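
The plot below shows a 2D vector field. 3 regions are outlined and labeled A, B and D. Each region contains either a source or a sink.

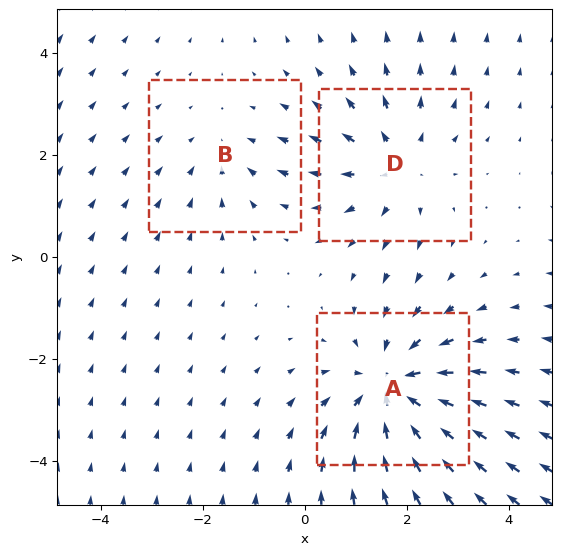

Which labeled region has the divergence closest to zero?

B

Divergence at each region's feature centre — A: about -4, B: about -2, D: about +3. Region B is closest to zero.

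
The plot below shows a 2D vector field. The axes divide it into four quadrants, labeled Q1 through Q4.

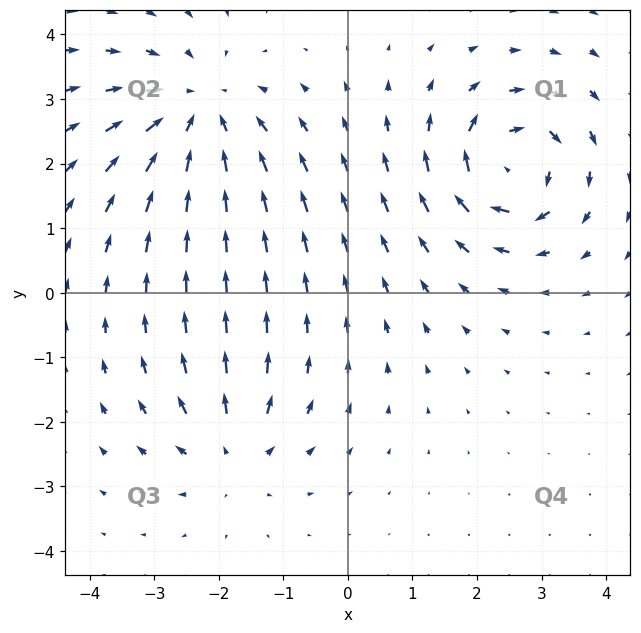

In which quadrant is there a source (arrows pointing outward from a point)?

The source sits at approximately (-1.8, -2.5), which lies in quadrant Q3. The divergence there is about +3, positive as expected for a source.

Q3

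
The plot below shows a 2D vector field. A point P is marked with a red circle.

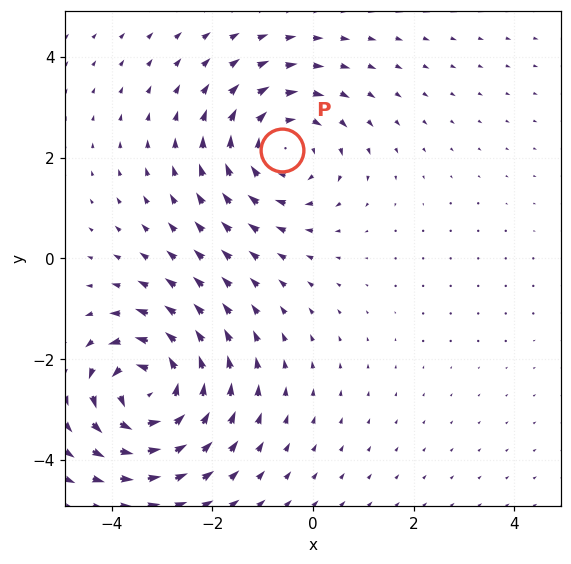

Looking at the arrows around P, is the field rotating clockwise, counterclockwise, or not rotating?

clockwise

Near P at (-0.6, 2.2) the arrows circulate clockwise. The curl (z-component) there is about -2; negative curl means clockwise rotation.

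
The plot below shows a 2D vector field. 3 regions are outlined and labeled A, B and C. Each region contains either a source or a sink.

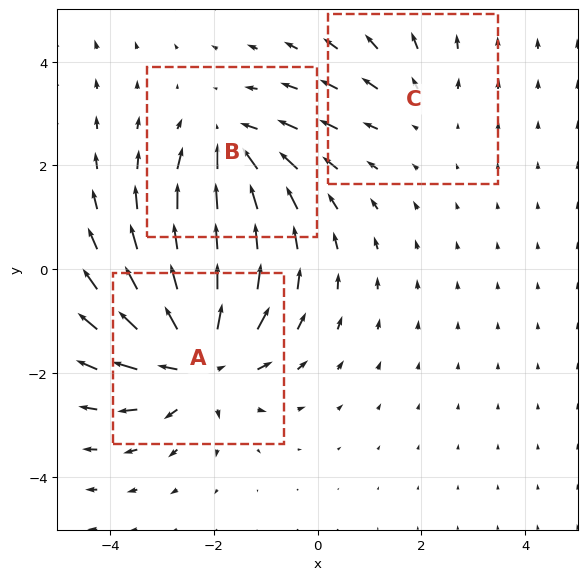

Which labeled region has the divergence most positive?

A

Divergence at each region's feature centre — A: about +5, B: about -3, C: about +2. Region A is most positive.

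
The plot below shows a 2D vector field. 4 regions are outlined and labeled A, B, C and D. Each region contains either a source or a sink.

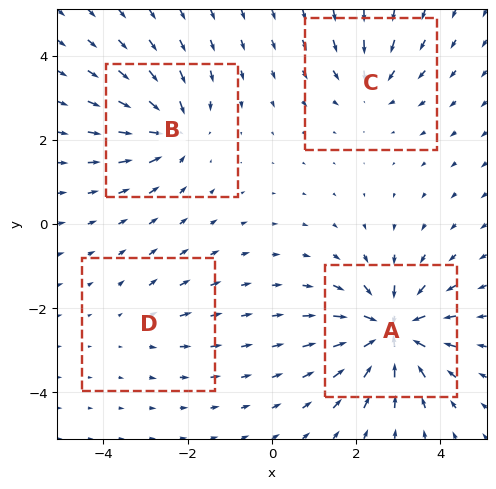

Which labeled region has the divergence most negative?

A

Divergence at each region's feature centre — A: about -8, B: about -5, C: about -4, D: about +2. Region A is most negative.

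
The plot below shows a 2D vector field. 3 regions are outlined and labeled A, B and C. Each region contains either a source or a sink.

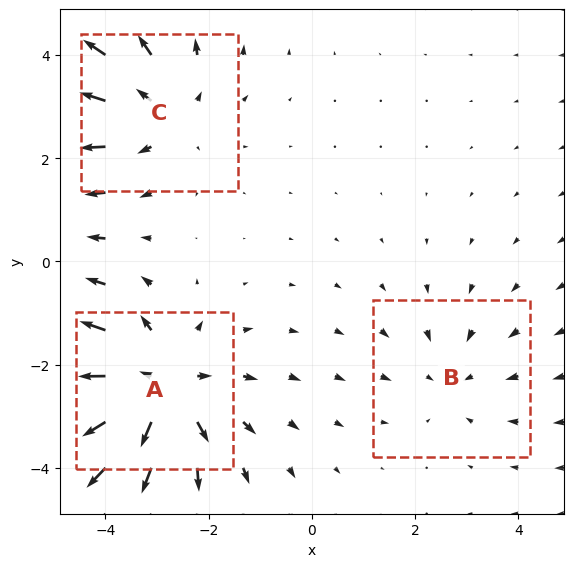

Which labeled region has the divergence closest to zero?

Divergence at each region's feature centre — A: about +4, B: about -2, C: about +3. Region B is closest to zero.

B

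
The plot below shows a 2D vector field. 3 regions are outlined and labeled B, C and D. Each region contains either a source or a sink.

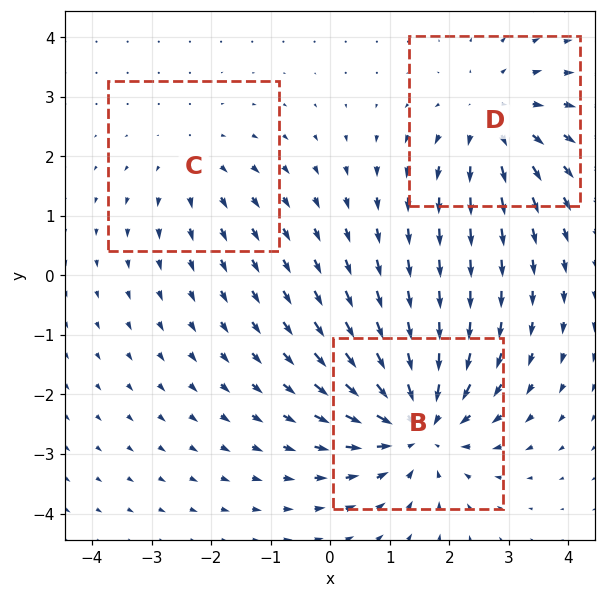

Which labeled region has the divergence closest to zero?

C

Divergence at each region's feature centre — B: about -4, C: about +2, D: about +3. Region C is closest to zero.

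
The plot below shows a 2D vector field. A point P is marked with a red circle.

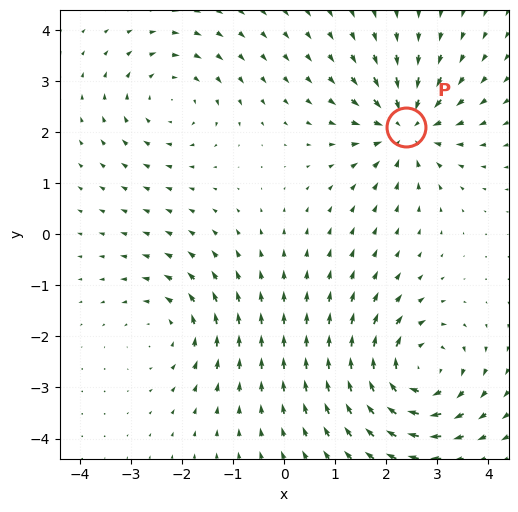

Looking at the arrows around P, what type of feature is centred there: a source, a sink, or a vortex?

sink

At P (2.4, 2.1) the arrows converge inward. Divergence about -5, curl ≈0 — negative divergence with near-zero curl is a sink.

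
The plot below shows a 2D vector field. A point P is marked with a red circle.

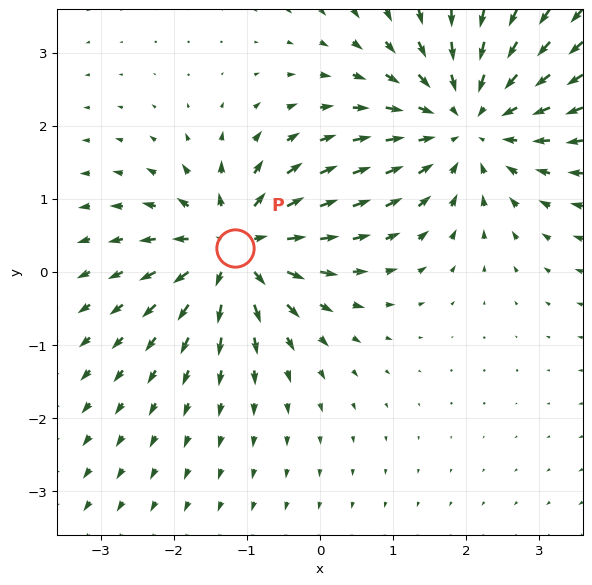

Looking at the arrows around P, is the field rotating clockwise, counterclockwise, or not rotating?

not rotating

Near P at (-1.2, 0.3) the arrows show no circulation. The curl there is ≈0.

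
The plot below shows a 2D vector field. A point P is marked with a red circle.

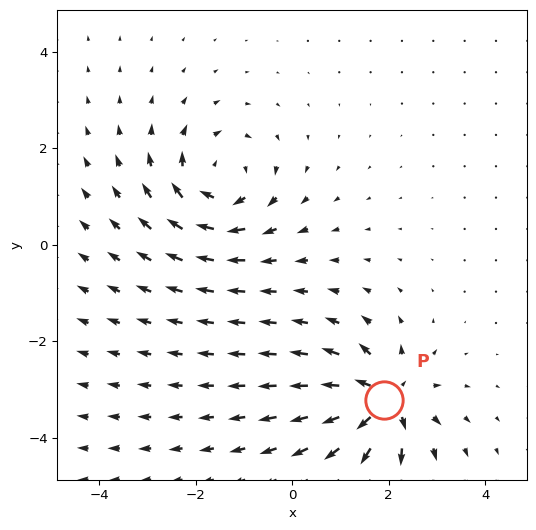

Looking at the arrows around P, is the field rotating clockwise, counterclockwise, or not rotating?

not rotating

Near P at (1.9, -3.2) the arrows show no circulation. The curl there is ≈0.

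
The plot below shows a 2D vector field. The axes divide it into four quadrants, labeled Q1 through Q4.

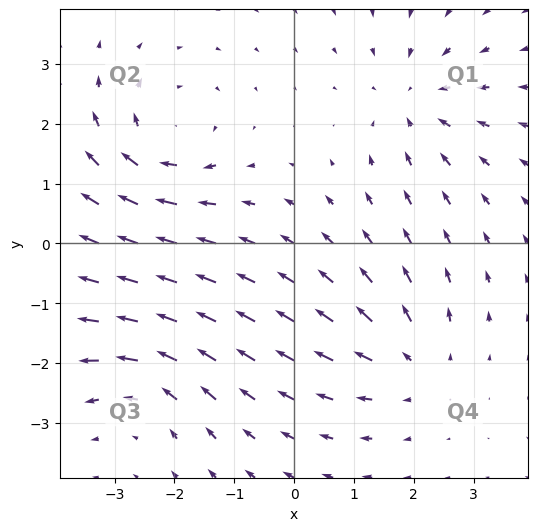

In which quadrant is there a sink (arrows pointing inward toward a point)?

Q1

The sink sits at approximately (2.0, 2.4), which lies in quadrant Q1. The divergence there is about -4, negative as expected for a sink.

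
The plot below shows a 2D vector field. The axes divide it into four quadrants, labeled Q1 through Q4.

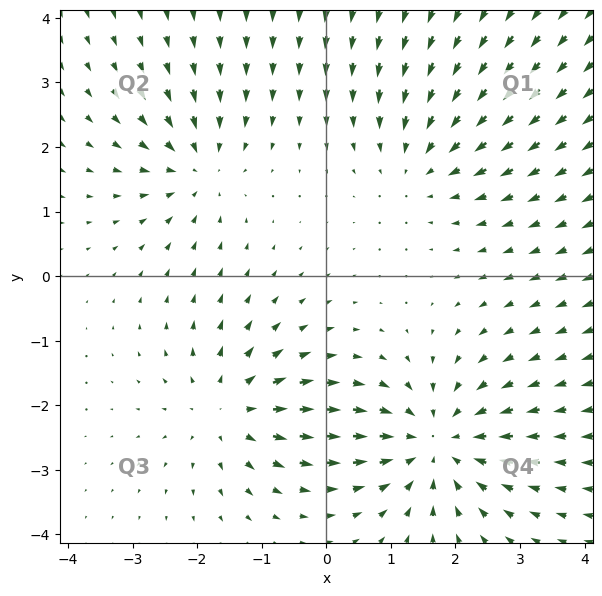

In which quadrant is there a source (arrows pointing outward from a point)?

Q3

The source sits at approximately (-1.5, -2.1), which lies in quadrant Q3. The divergence there is about +4, positive as expected for a source.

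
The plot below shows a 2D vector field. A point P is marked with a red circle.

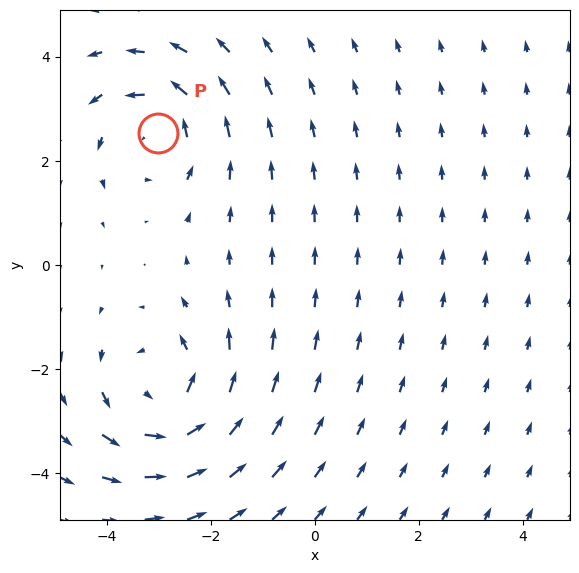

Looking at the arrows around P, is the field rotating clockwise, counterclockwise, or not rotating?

counterclockwise

Near P at (-3.0, 2.5) the arrows circulate counterclockwise. The curl (z-component) there is about +4; positive curl means counterclockwise rotation.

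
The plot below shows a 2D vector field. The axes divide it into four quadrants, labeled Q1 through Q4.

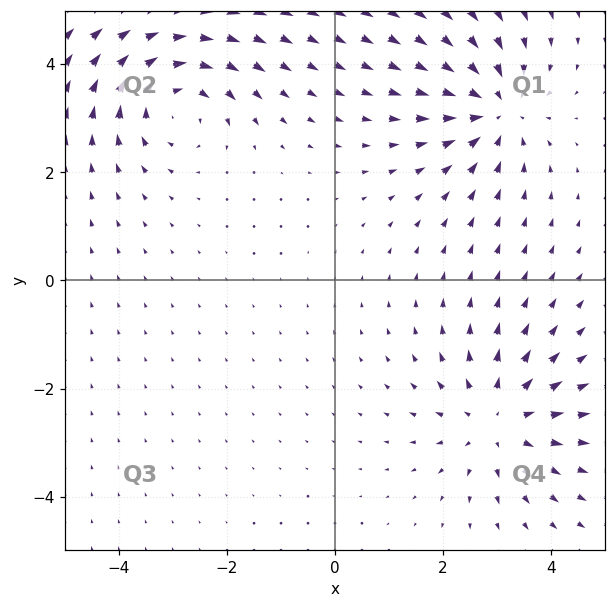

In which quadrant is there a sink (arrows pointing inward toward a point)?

Q1

The sink sits at approximately (3.0, 3.1), which lies in quadrant Q1. The divergence there is about -4, negative as expected for a sink.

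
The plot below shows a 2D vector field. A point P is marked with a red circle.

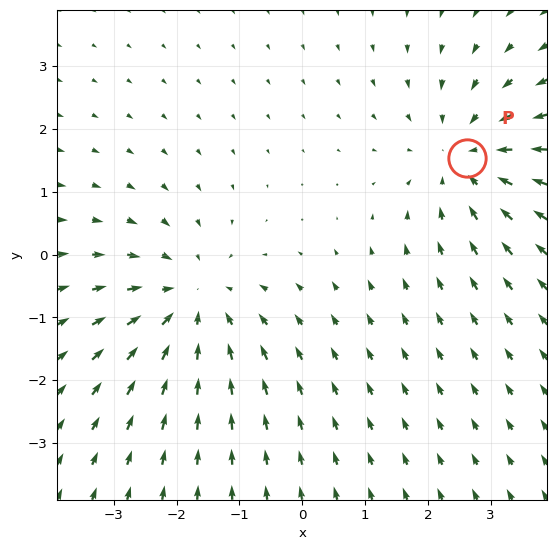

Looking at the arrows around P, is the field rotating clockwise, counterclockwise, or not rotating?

Near P at (2.6, 1.5) the arrows show no circulation. The curl there is ≈0.

not rotating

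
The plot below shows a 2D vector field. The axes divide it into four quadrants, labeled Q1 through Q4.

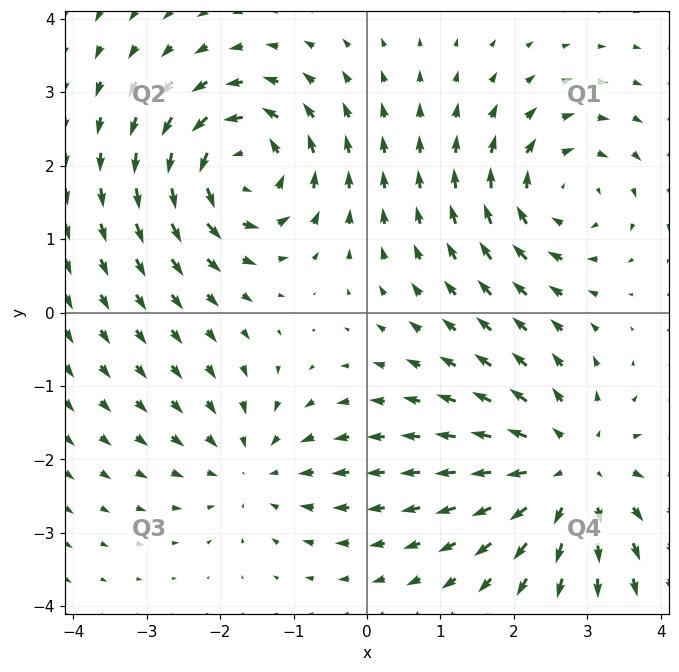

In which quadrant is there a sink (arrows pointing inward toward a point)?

The sink sits at approximately (-1.6, -2.1), which lies in quadrant Q3. The divergence there is about -3, negative as expected for a sink.

Q3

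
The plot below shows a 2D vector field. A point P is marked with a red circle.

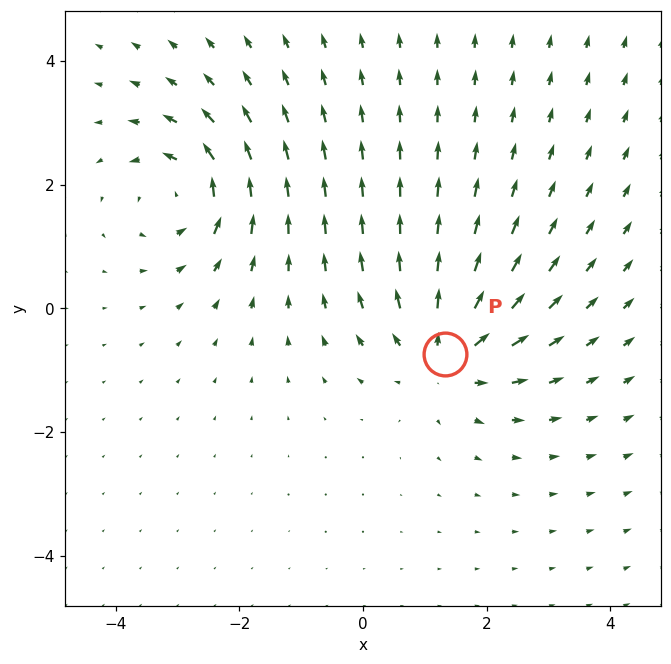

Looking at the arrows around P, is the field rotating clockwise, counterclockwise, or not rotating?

Near P at (1.3, -0.7) the arrows show no circulation. The curl there is ≈0.

not rotating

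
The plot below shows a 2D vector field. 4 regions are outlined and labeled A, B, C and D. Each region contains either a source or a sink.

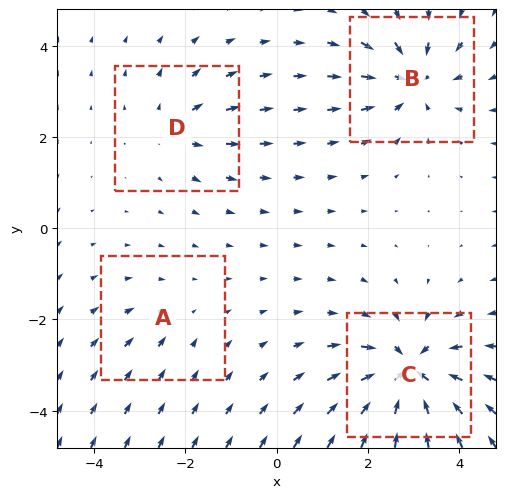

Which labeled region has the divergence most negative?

C

Divergence at each region's feature centre — A: about -2, B: about -6, C: about -8, D: about +3. Region C is most negative.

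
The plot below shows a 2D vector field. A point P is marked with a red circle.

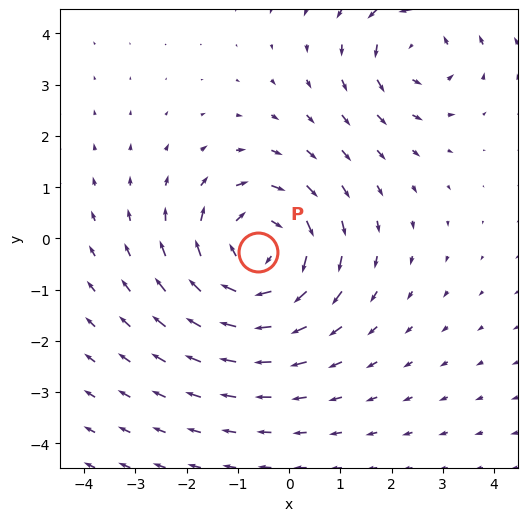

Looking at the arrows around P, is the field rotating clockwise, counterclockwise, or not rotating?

Near P at (-0.6, -0.3) the arrows circulate clockwise. The curl (z-component) there is about -4; negative curl means clockwise rotation.

clockwise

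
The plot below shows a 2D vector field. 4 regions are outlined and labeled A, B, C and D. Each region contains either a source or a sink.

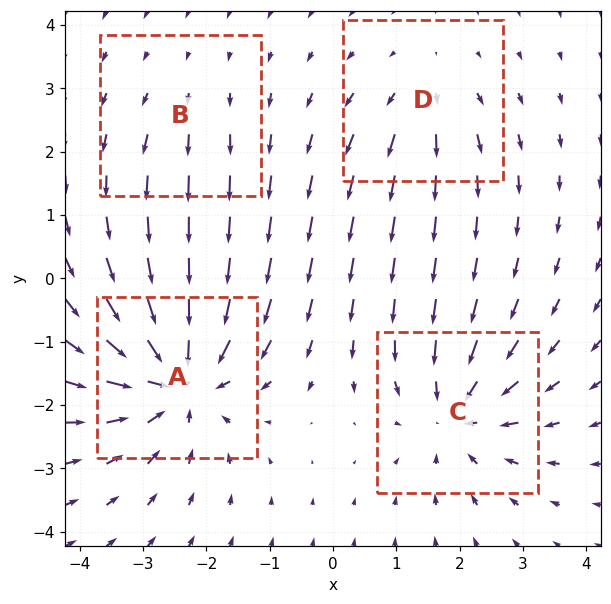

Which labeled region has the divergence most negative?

Divergence at each region's feature centre — A: about -7, B: about +2, C: about -5, D: about +3. Region A is most negative.

A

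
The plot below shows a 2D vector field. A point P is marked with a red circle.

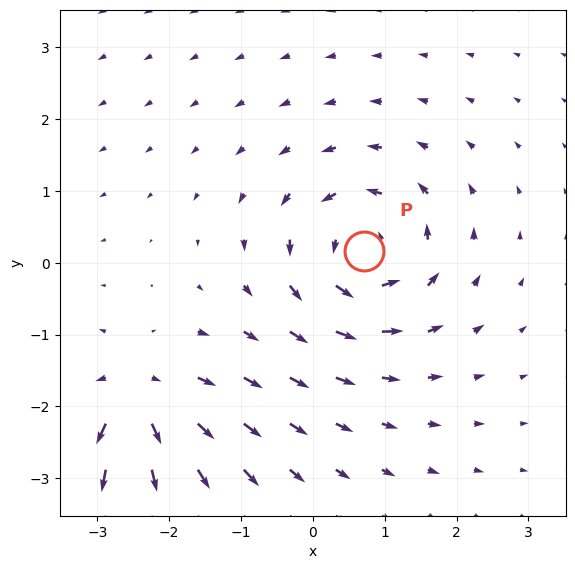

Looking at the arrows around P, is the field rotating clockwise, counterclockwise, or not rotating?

Near P at (0.7, 0.2) the arrows circulate counterclockwise. The curl (z-component) there is about +6; positive curl means counterclockwise rotation.

counterclockwise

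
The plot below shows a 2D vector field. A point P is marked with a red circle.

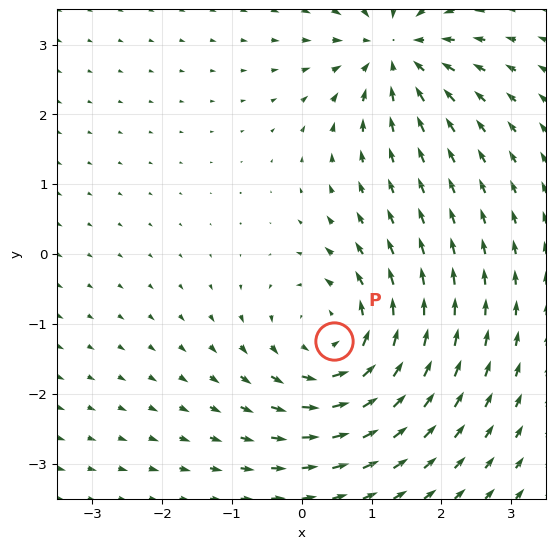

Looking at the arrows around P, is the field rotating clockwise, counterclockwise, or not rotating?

Near P at (0.5, -1.2) the arrows circulate counterclockwise. The curl (z-component) there is about +4; positive curl means counterclockwise rotation.

counterclockwise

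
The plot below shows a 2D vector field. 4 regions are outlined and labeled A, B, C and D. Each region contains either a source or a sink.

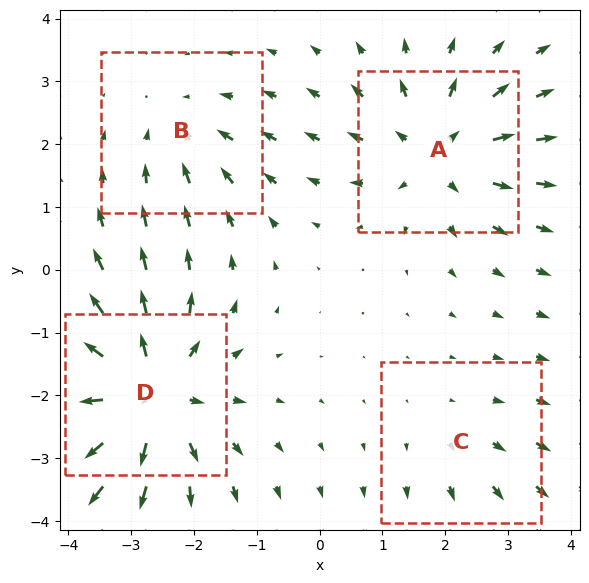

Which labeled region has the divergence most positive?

D

Divergence at each region's feature centre — A: about +5, B: about -3, C: about +2, D: about +7. Region D is most positive.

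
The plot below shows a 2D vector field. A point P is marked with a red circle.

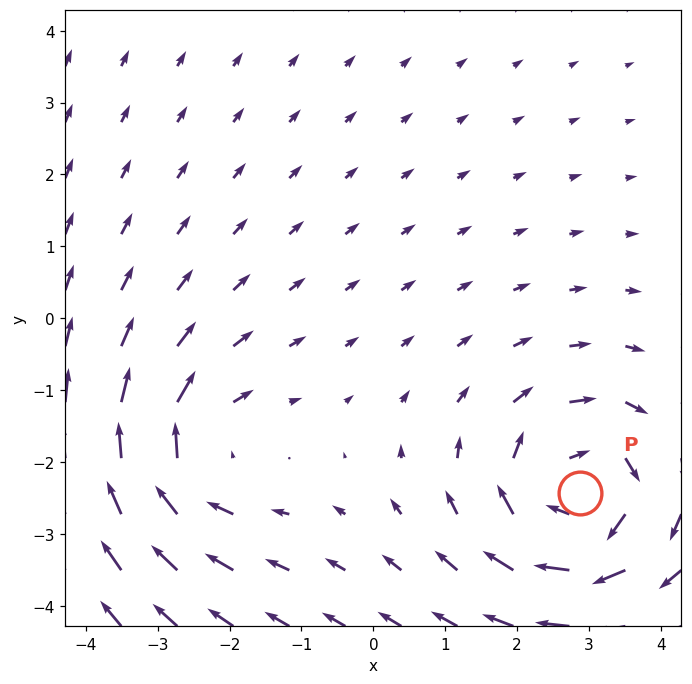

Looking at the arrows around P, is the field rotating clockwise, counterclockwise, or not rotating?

clockwise

Near P at (2.9, -2.4) the arrows circulate clockwise. The curl (z-component) there is about -4; negative curl means clockwise rotation.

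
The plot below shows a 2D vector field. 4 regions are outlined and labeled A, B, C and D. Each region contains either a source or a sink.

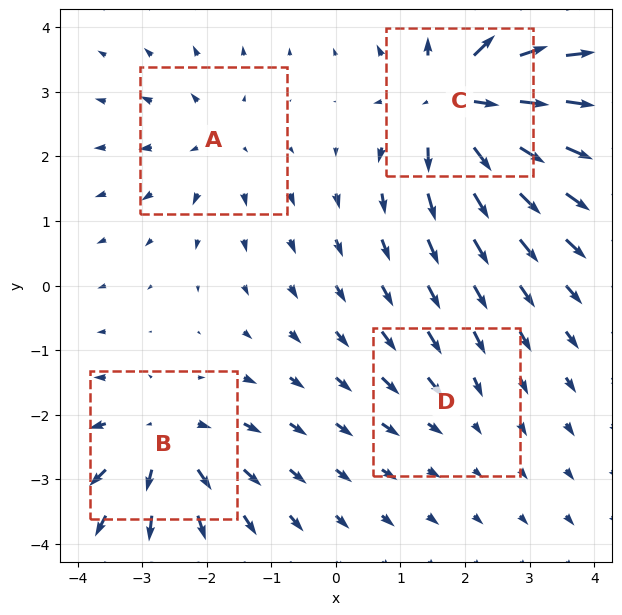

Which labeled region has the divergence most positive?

C

Divergence at each region's feature centre — A: about +3, B: about +5, C: about +8, D: about -2. Region C is most positive.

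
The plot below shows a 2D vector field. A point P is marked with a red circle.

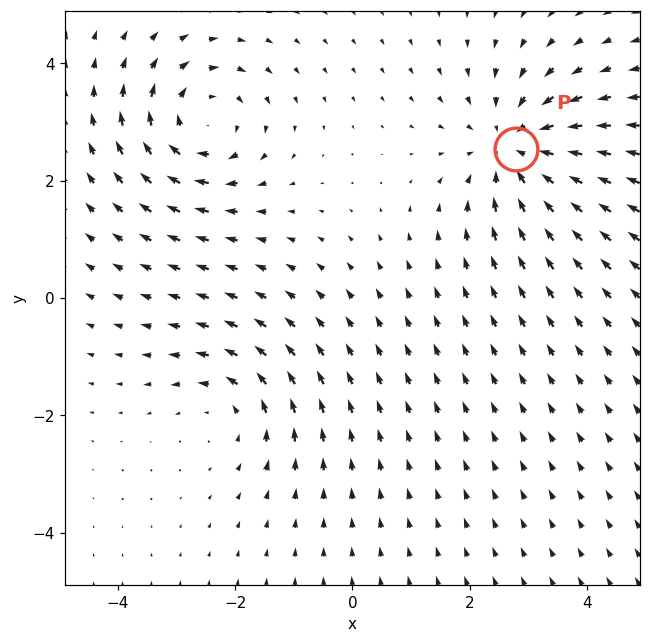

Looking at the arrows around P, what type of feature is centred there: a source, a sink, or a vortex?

At P (2.8, 2.5) the arrows converge inward. Divergence about -4, curl ≈0 — negative divergence with near-zero curl is a sink.

sink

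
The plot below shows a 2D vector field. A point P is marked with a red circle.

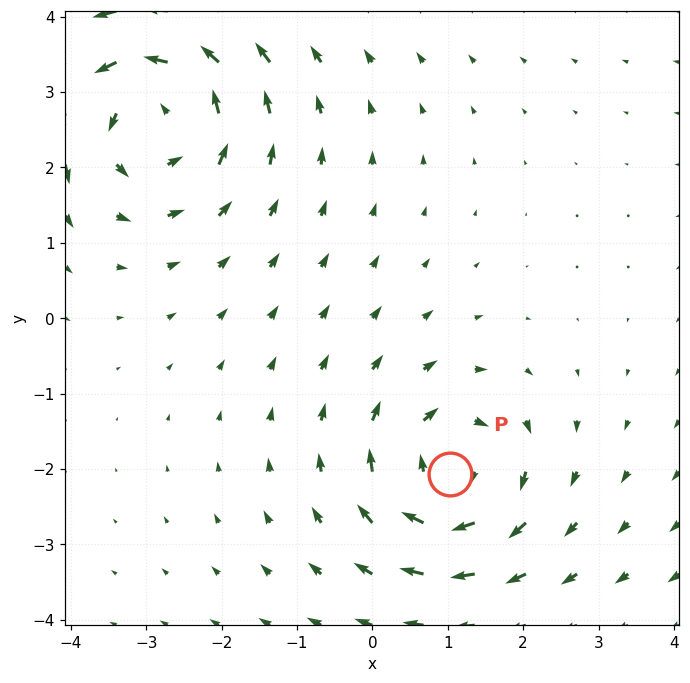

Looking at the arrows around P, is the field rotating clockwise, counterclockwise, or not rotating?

clockwise

Near P at (1.0, -2.1) the arrows circulate clockwise. The curl (z-component) there is about -5; negative curl means clockwise rotation.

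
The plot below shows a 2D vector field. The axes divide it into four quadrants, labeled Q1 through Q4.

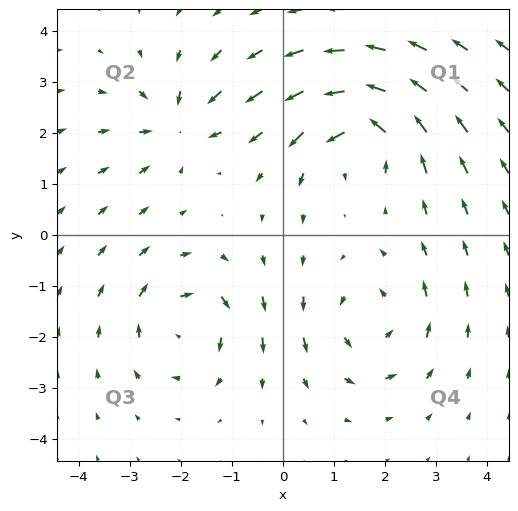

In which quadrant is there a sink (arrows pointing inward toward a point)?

Q2

The sink sits at approximately (-2.0, 2.2), which lies in quadrant Q2. The divergence there is about -4, negative as expected for a sink.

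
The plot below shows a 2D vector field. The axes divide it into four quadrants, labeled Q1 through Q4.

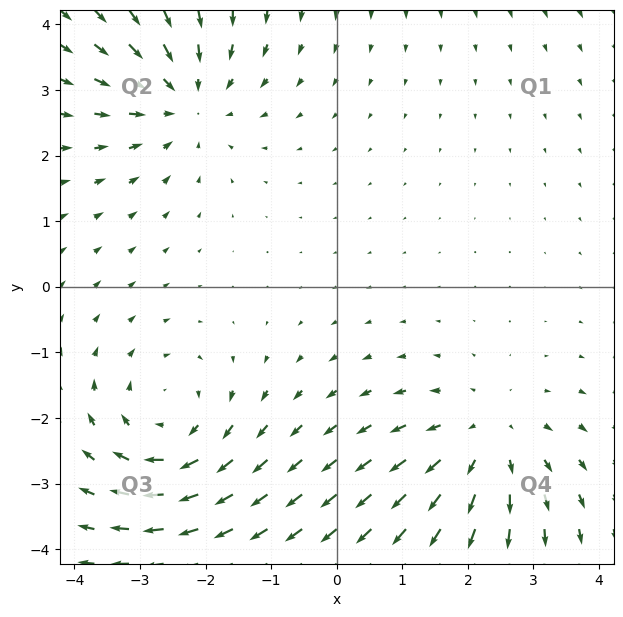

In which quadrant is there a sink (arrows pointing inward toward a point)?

The sink sits at approximately (-2.3, 2.9), which lies in quadrant Q2. The divergence there is about -3, negative as expected for a sink.

Q2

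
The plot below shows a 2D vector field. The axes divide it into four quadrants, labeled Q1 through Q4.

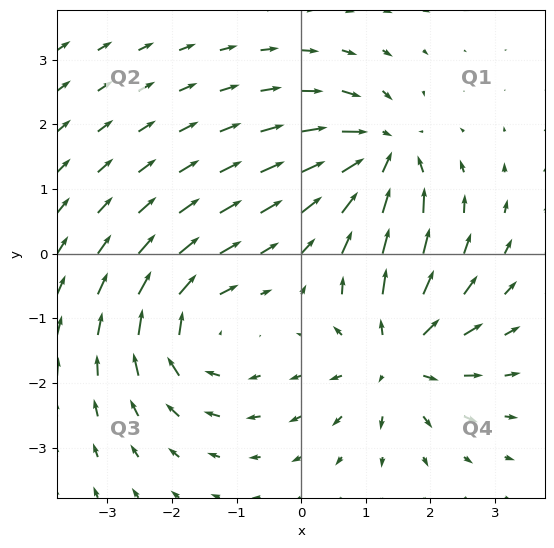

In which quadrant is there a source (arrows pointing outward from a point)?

The source sits at approximately (1.5, -1.6), which lies in quadrant Q4. The divergence there is about +6, positive as expected for a source.

Q4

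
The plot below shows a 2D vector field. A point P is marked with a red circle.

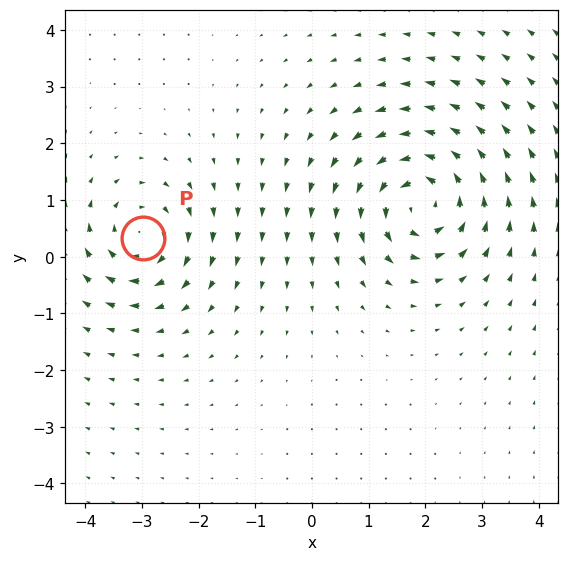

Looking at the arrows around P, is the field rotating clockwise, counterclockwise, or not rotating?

Near P at (-3.0, 0.3) the arrows circulate clockwise. The curl (z-component) there is about -3; negative curl means clockwise rotation.

clockwise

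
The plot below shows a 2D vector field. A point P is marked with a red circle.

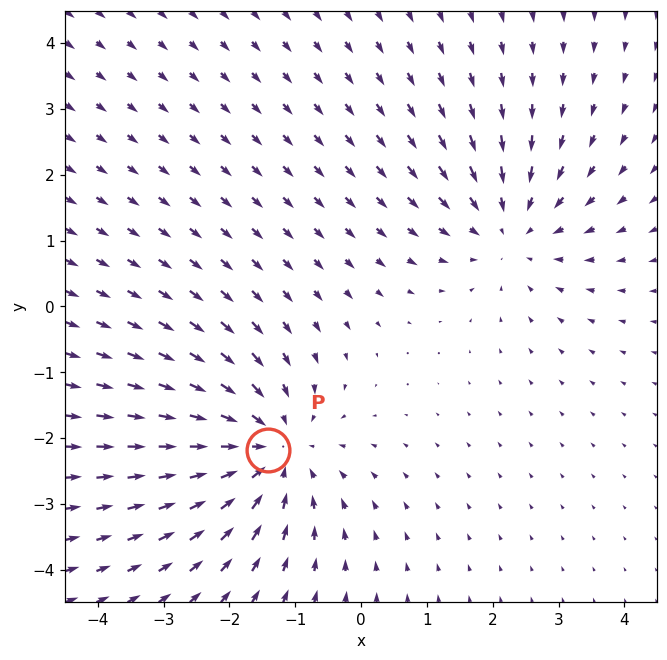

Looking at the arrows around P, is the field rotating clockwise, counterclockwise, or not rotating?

not rotating

Near P at (-1.4, -2.2) the arrows show no circulation. The curl there is ≈0.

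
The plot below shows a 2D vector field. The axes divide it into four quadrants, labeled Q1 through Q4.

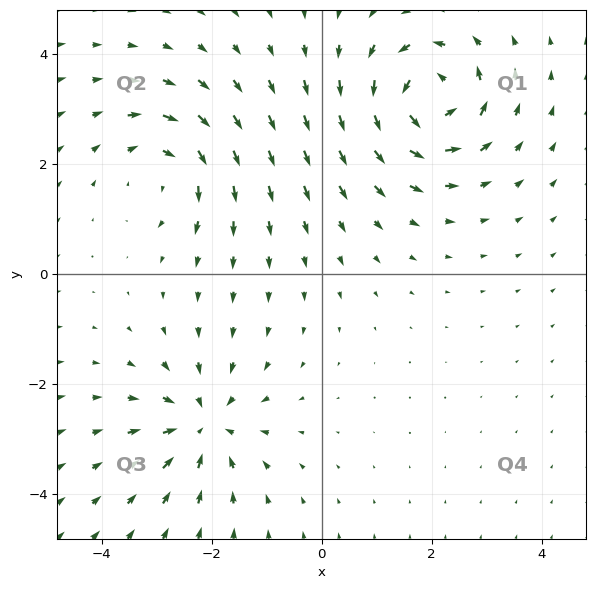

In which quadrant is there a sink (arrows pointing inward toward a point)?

Q3

The sink sits at approximately (-2.1, -2.7), which lies in quadrant Q3. The divergence there is about -5, negative as expected for a sink.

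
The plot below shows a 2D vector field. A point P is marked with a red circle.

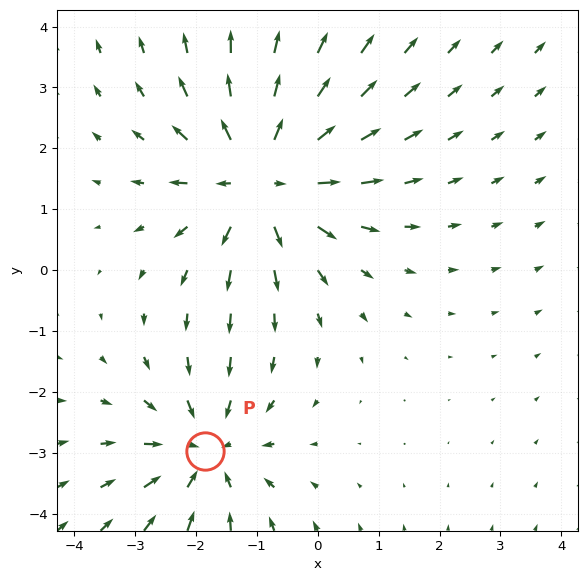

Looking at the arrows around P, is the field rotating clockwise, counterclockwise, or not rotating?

Near P at (-1.8, -3.0) the arrows show no circulation. The curl there is ≈0.

not rotating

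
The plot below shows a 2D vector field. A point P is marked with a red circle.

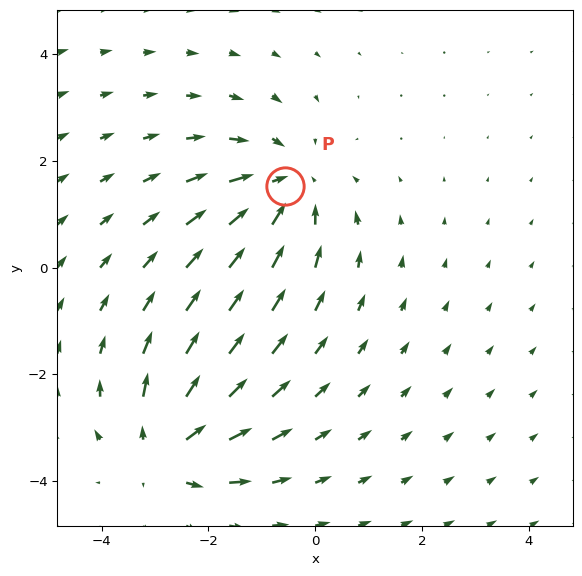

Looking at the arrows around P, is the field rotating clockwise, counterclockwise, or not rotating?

Near P at (-0.6, 1.5) the arrows show no circulation. The curl there is ≈0.

not rotating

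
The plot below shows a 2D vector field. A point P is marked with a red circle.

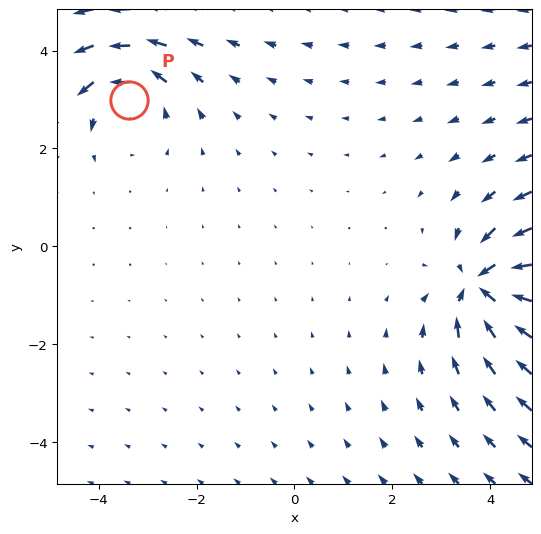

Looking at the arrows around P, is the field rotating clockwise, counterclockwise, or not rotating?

Near P at (-3.4, 3.0) the arrows circulate counterclockwise. The curl (z-component) there is about +3; positive curl means counterclockwise rotation.

counterclockwise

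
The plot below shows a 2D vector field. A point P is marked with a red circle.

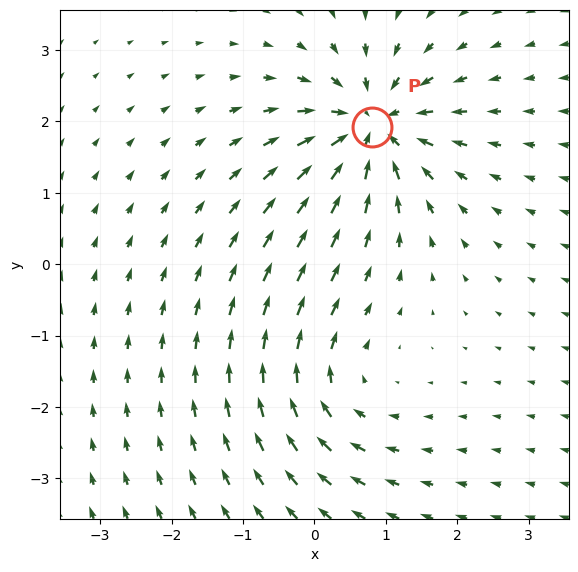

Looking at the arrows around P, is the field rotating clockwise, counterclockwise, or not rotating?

not rotating

Near P at (0.8, 1.9) the arrows show no circulation. The curl there is ≈0.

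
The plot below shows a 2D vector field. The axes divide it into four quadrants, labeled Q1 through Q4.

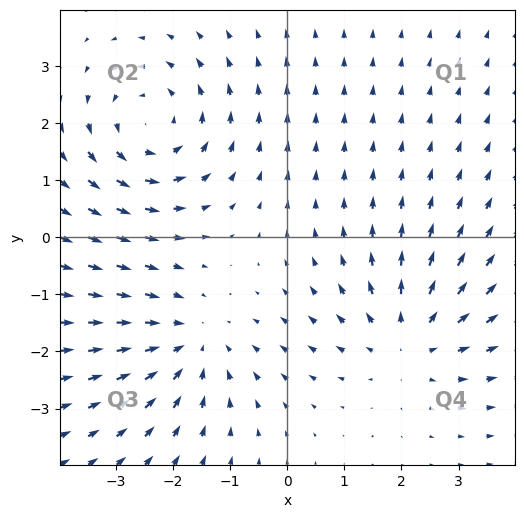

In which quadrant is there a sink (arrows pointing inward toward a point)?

The sink sits at approximately (-1.7, -1.9), which lies in quadrant Q3. The divergence there is about -3, negative as expected for a sink.

Q3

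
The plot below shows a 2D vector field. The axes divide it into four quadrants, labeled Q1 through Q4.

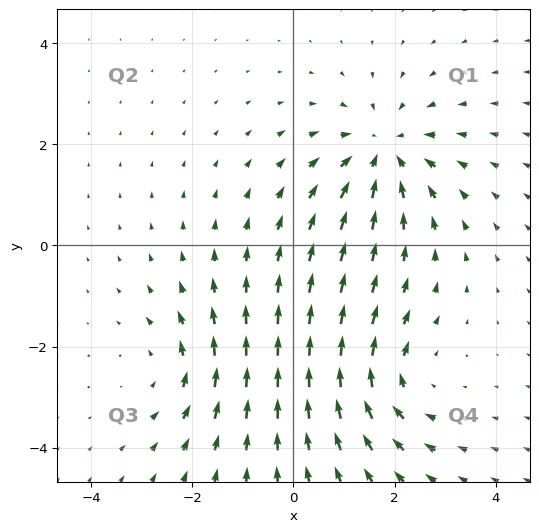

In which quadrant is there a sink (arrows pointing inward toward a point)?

The sink sits at approximately (1.8, 1.9), which lies in quadrant Q1. The divergence there is about -4, negative as expected for a sink.

Q1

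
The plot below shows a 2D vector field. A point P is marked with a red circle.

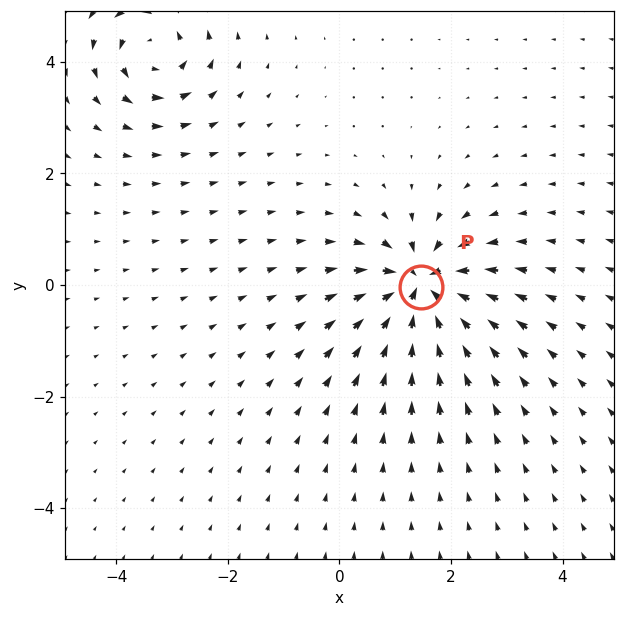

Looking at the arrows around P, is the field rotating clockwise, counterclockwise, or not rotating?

not rotating

Near P at (1.5, -0.0) the arrows show no circulation. The curl there is ≈0.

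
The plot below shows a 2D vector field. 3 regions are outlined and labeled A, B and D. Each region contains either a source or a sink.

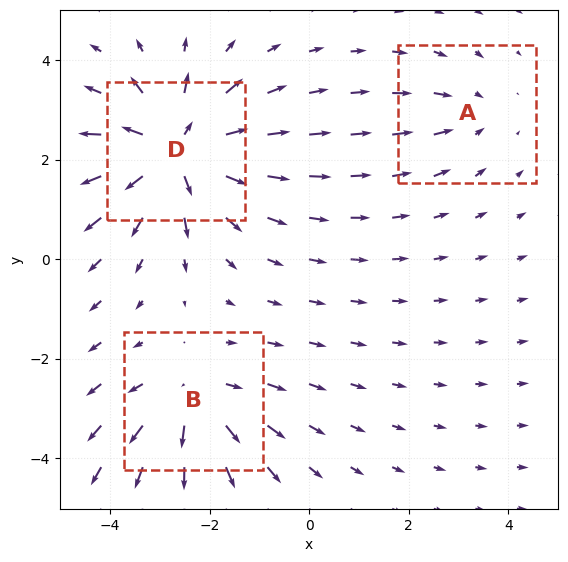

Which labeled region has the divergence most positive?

Divergence at each region's feature centre — A: about -2, B: about +3, D: about +5. Region D is most positive.

D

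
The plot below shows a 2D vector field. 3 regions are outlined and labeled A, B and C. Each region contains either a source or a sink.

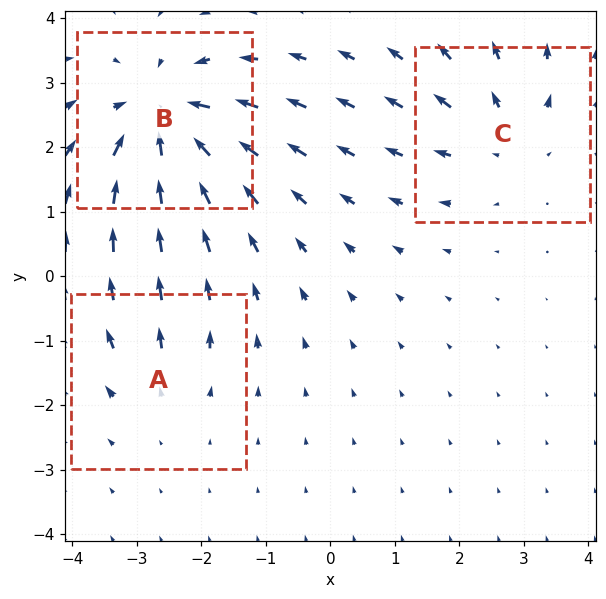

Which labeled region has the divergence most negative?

Divergence at each region's feature centre — A: about +2, B: about -5, C: about +3. Region B is most negative.

B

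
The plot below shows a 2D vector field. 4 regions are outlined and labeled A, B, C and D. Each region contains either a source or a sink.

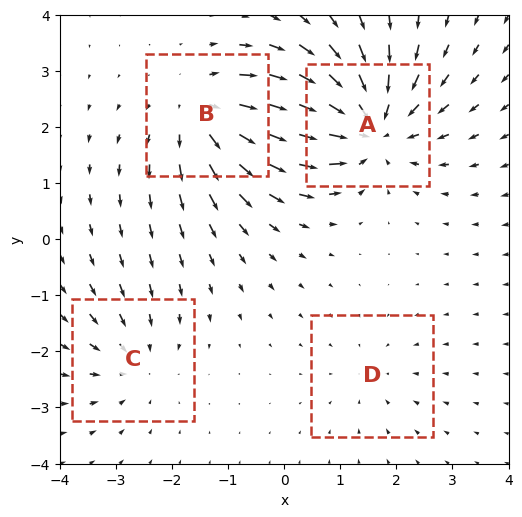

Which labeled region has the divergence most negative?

A

Divergence at each region's feature centre — A: about -6, B: about +5, C: about -3, D: about -2. Region A is most negative.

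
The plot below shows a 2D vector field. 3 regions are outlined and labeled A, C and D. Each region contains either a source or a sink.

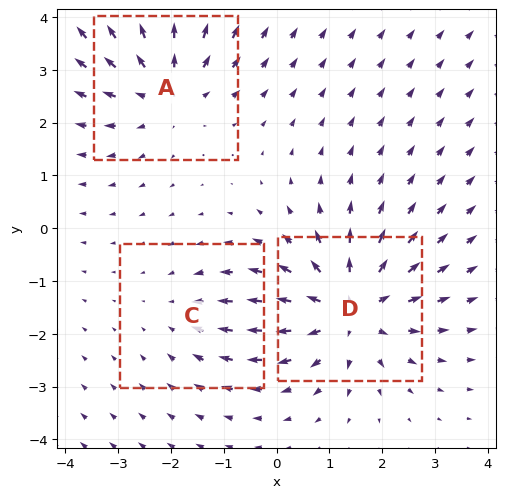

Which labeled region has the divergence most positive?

D

Divergence at each region's feature centre — A: about +3, C: about -2, D: about +4. Region D is most positive.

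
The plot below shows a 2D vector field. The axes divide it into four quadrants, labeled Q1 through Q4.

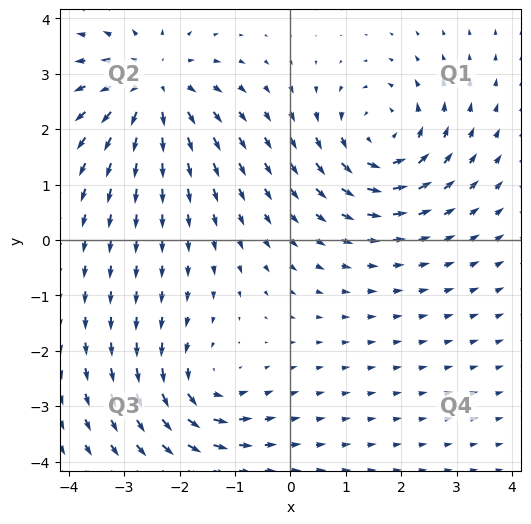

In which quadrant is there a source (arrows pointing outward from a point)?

The source sits at approximately (-2.5, 2.8), which lies in quadrant Q2. The divergence there is about +4, positive as expected for a source.

Q2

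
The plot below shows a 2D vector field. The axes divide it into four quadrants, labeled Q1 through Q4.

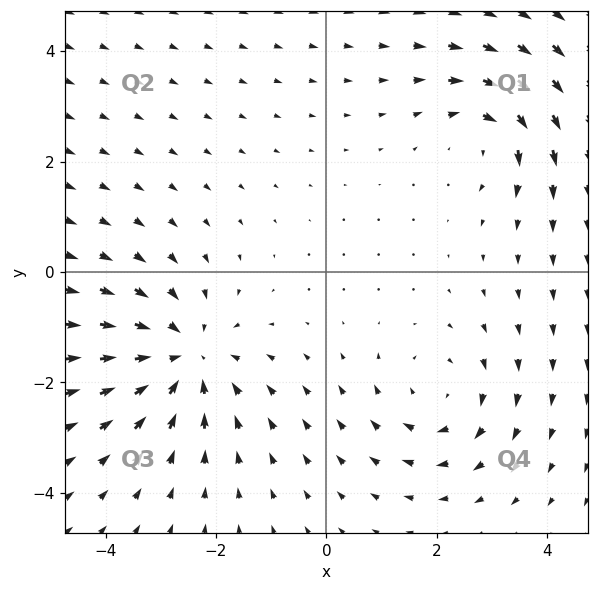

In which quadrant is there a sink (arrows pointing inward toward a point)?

The sink sits at approximately (-2.6, -1.5), which lies in quadrant Q3. The divergence there is about -4, negative as expected for a sink.

Q3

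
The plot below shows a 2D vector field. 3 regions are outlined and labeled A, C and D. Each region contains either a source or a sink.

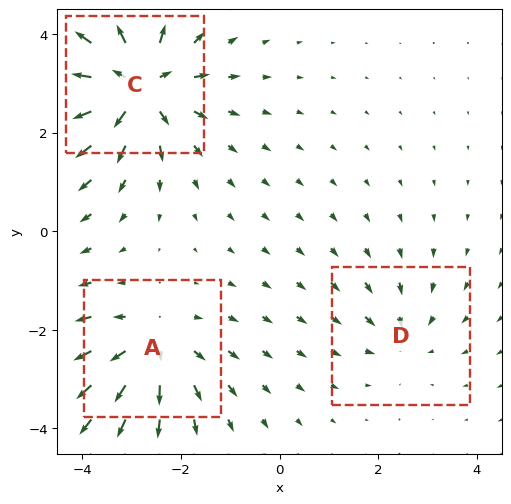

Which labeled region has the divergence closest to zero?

D

Divergence at each region's feature centre — A: about +3, C: about +5, D: about -2. Region D is closest to zero.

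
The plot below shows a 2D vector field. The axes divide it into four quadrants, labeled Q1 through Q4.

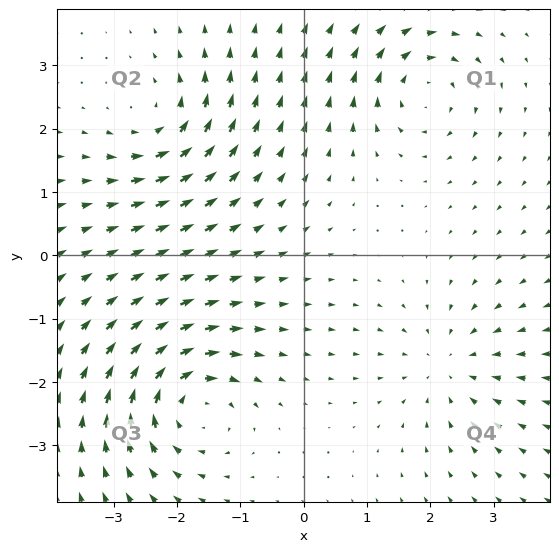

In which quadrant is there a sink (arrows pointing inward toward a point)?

The sink sits at approximately (2.3, -1.7), which lies in quadrant Q4. The divergence there is about -4, negative as expected for a sink.

Q4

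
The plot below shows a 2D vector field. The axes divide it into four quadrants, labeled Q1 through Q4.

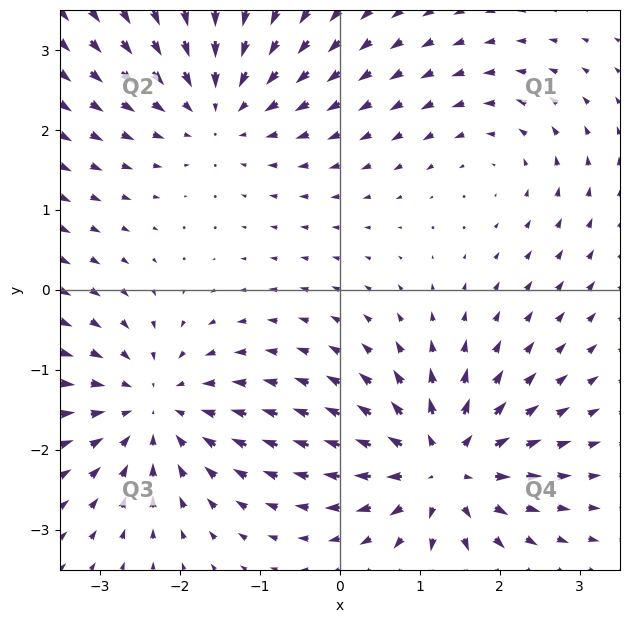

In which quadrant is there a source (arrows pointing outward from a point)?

Q4

The source sits at approximately (1.3, -2.2), which lies in quadrant Q4. The divergence there is about +7, positive as expected for a source.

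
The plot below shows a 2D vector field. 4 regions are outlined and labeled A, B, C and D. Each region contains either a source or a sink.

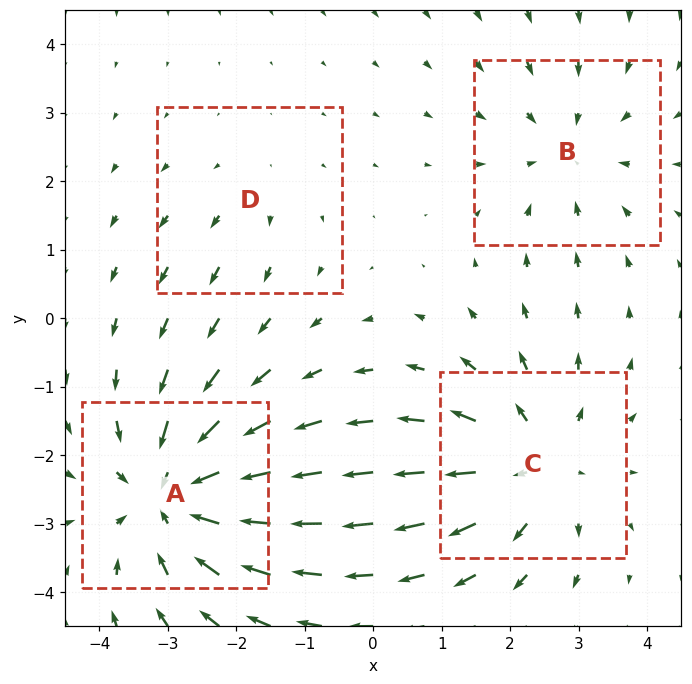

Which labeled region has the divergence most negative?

Divergence at each region's feature centre — A: about -6, B: about -3, C: about +4, D: about +2. Region A is most negative.

A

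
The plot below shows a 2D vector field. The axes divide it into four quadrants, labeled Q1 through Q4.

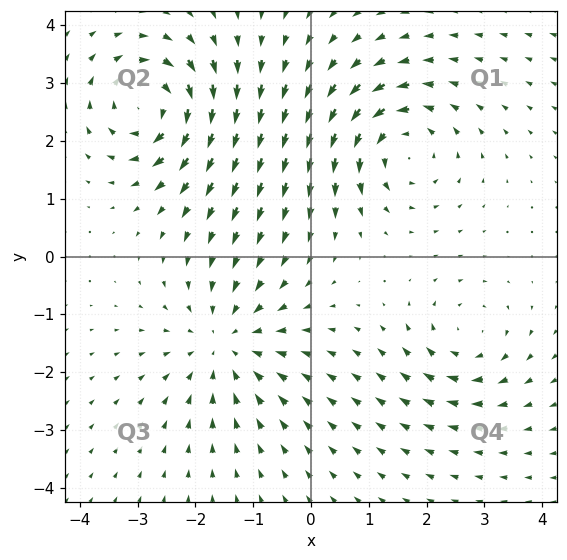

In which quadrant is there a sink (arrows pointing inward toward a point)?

The sink sits at approximately (-1.5, -1.5), which lies in quadrant Q3. The divergence there is about -4, negative as expected for a sink.

Q3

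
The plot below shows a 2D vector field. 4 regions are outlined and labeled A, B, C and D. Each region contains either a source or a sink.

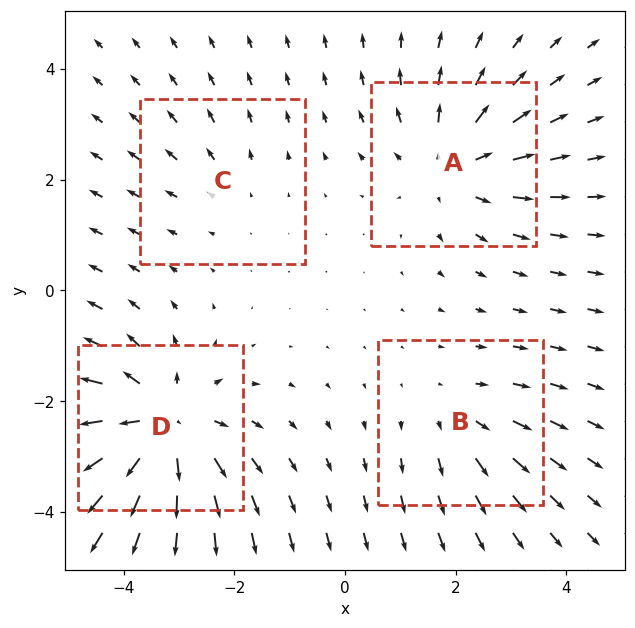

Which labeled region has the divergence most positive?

D

Divergence at each region's feature centre — A: about +4, B: about +3, C: about +2, D: about +6. Region D is most positive.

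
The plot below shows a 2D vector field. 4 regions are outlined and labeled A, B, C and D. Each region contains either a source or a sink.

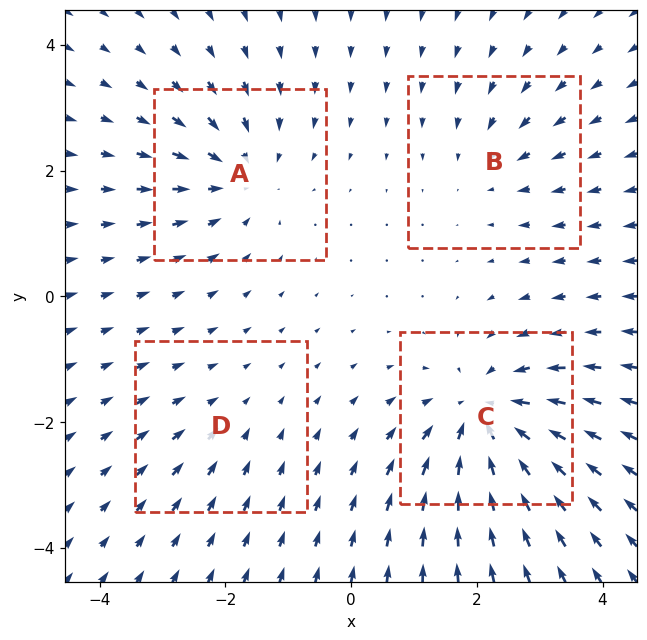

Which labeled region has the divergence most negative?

C

Divergence at each region's feature centre — A: about -4, B: about -3, C: about -6, D: about -2. Region C is most negative.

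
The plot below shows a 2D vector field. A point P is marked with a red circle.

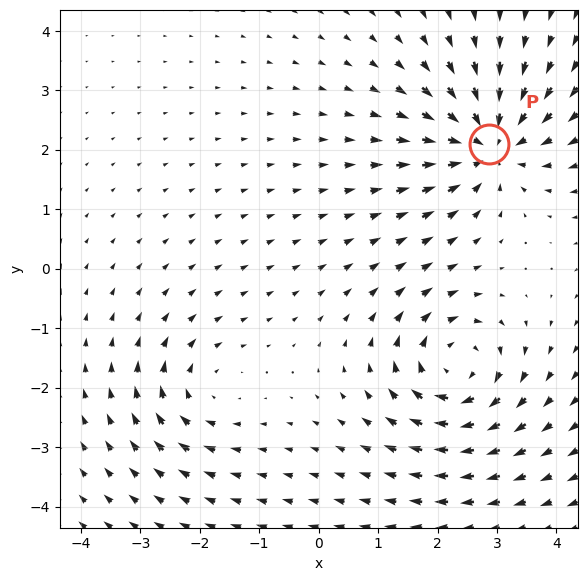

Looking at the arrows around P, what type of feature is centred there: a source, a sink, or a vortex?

sink

At P (2.9, 2.1) the arrows converge inward. Divergence about -6, curl ≈0 — negative divergence with near-zero curl is a sink.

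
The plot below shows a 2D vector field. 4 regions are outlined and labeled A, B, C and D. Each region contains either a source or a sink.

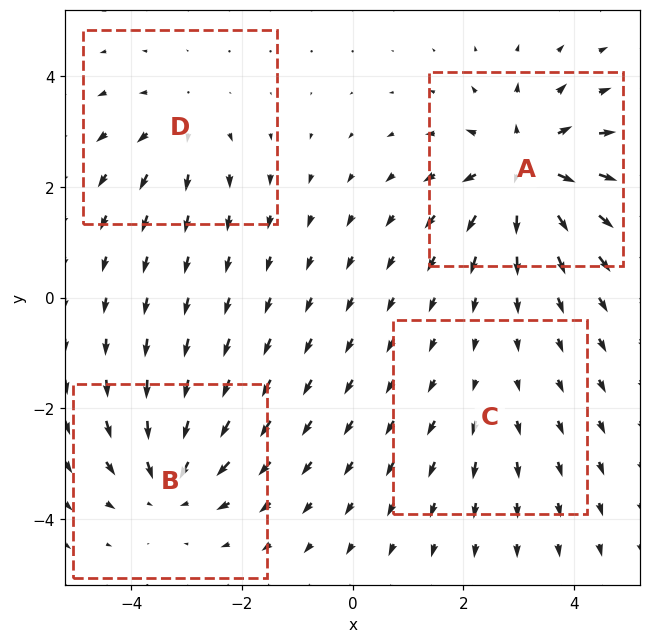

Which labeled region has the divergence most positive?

Divergence at each region's feature centre — A: about +7, B: about -5, C: about +2, D: about +3. Region A is most positive.

A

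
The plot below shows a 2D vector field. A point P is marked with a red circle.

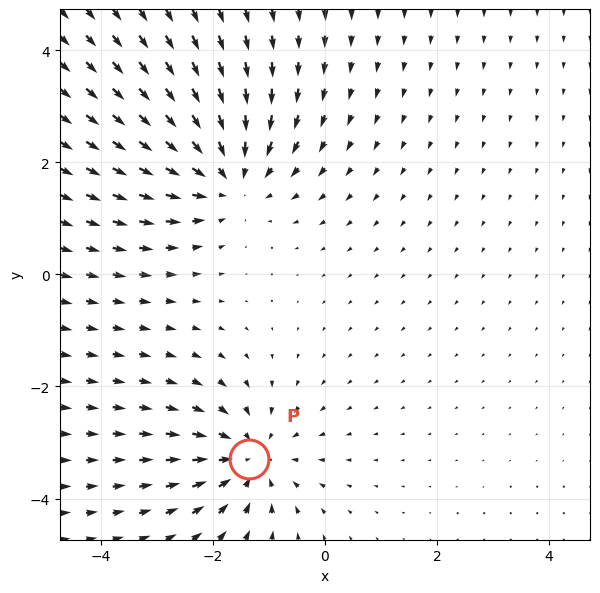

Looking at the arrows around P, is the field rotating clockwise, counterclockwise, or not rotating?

not rotating

Near P at (-1.4, -3.3) the arrows show no circulation. The curl there is ≈0.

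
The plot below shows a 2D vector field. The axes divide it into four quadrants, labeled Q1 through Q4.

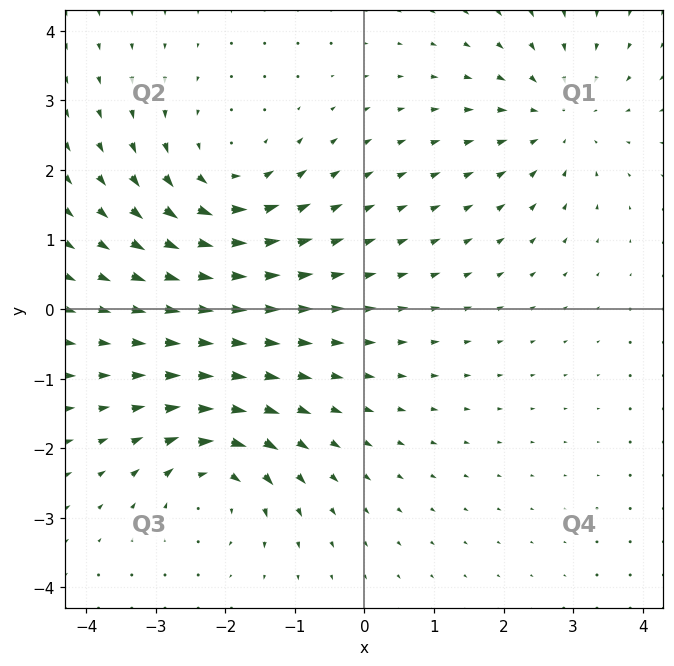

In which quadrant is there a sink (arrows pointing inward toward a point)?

Q1

The sink sits at approximately (2.8, 2.8), which lies in quadrant Q1. The divergence there is about -4, negative as expected for a sink.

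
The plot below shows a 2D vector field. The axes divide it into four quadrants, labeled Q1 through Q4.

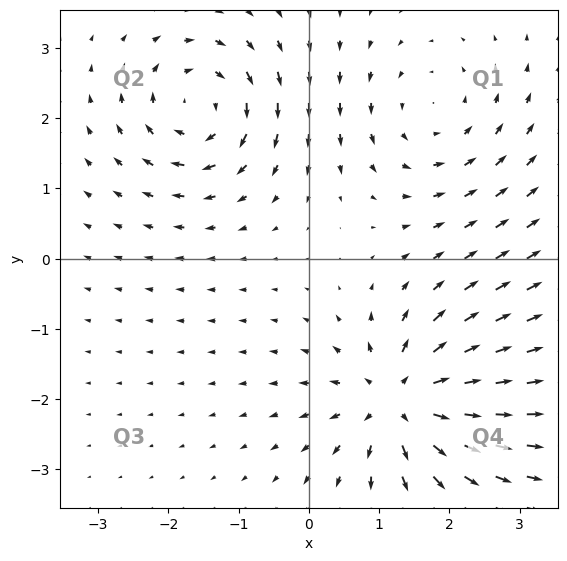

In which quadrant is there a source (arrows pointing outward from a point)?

Q4

The source sits at approximately (1.3, -2.0), which lies in quadrant Q4. The divergence there is about +6, positive as expected for a source.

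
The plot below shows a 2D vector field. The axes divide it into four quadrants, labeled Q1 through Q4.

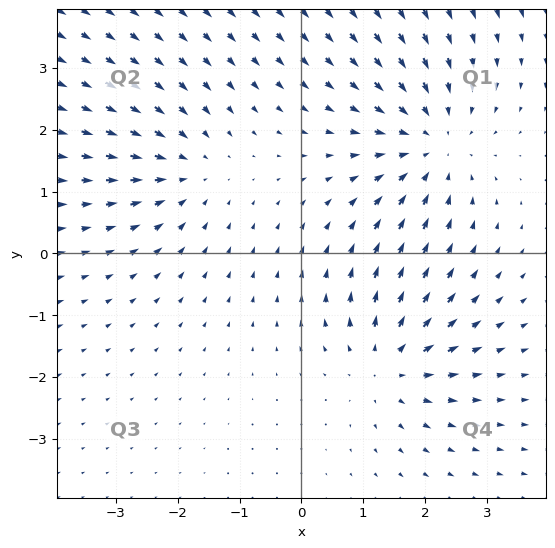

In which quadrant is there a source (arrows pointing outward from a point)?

Q4

The source sits at approximately (1.4, -1.8), which lies in quadrant Q4. The divergence there is about +4, positive as expected for a source.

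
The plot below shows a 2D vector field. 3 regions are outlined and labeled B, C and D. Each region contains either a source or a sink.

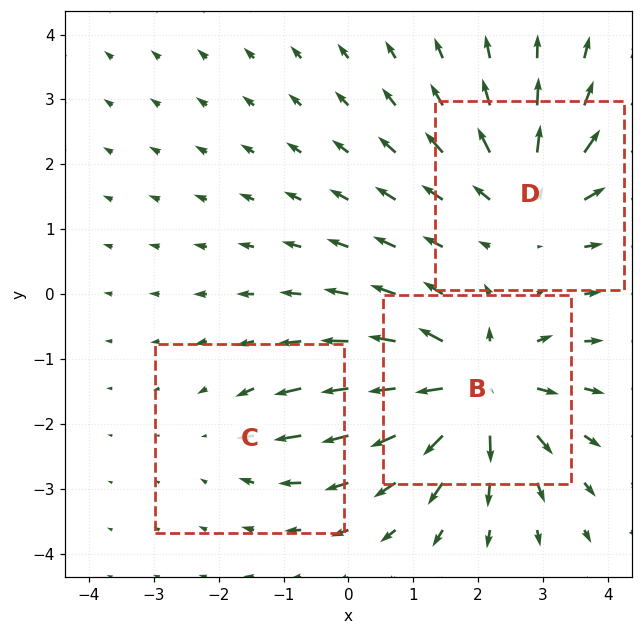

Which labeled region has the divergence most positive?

Divergence at each region's feature centre — B: about +5, C: about -2, D: about +4. Region B is most positive.

B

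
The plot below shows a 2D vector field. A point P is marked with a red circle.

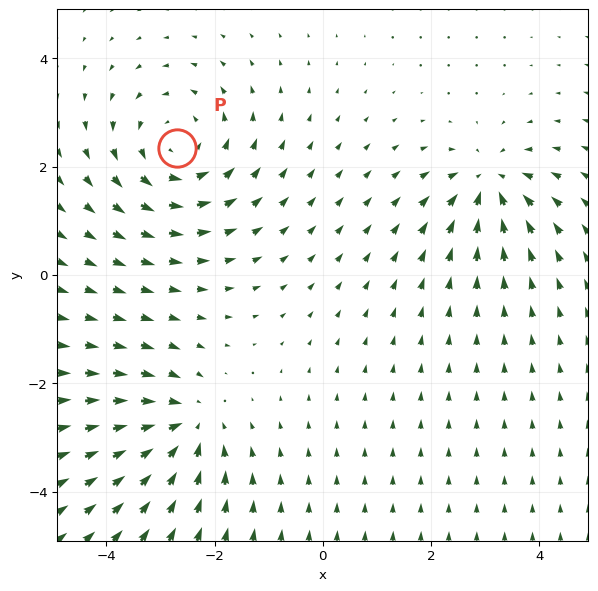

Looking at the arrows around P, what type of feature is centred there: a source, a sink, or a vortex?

vortex

At P (-2.7, 2.3) the arrows circulate counterclockwise. Divergence ≈0, curl about +4 — near-zero divergence with nonzero curl is a vortex.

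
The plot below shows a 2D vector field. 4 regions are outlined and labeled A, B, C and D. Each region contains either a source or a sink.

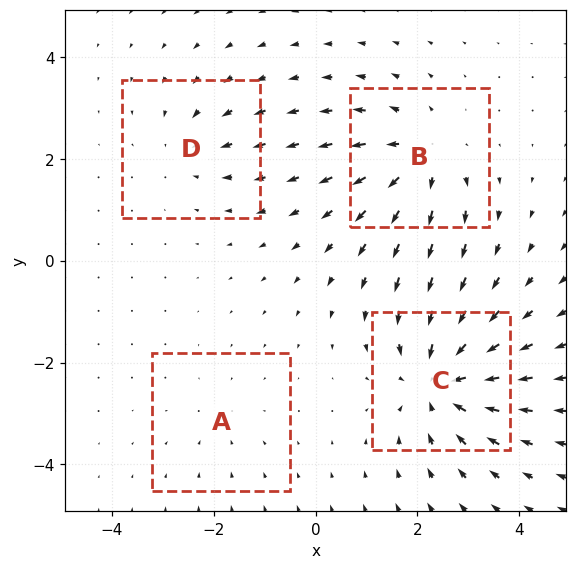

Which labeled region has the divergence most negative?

Divergence at each region's feature centre — A: about -2, B: about +5, C: about -6, D: about -3. Region C is most negative.

C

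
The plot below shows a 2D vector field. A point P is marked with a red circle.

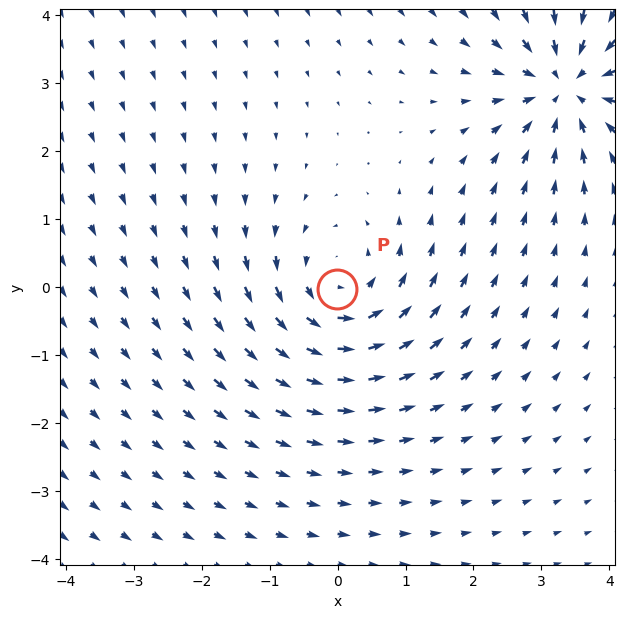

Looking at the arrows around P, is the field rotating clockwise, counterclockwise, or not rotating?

counterclockwise

Near P at (-0.0, -0.0) the arrows circulate counterclockwise. The curl (z-component) there is about +4; positive curl means counterclockwise rotation.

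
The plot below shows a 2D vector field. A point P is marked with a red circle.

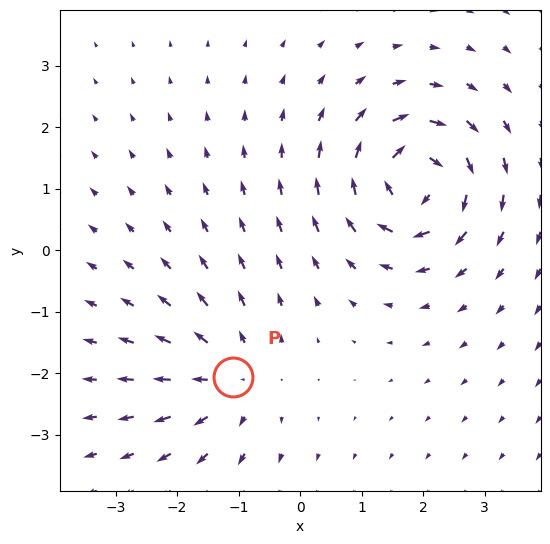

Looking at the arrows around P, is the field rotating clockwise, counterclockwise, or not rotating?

not rotating

Near P at (-1.1, -2.1) the arrows show no circulation. The curl there is ≈0.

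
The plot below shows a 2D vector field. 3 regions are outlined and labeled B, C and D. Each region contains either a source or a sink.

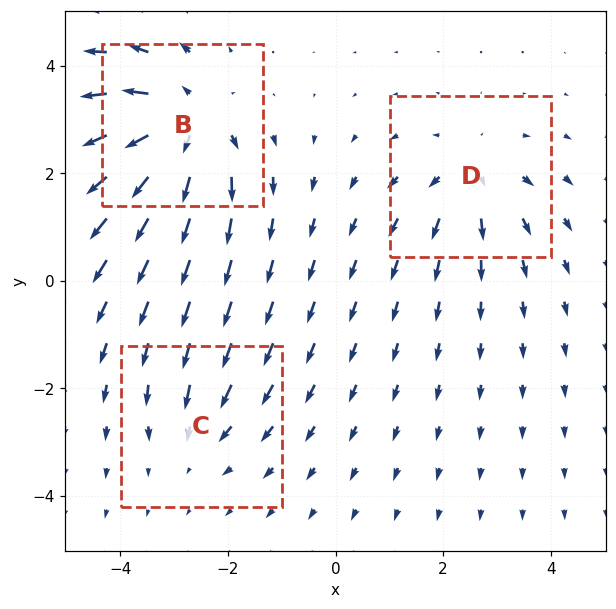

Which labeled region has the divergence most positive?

Divergence at each region's feature centre — B: about +5, C: about -2, D: about +3. Region B is most positive.

B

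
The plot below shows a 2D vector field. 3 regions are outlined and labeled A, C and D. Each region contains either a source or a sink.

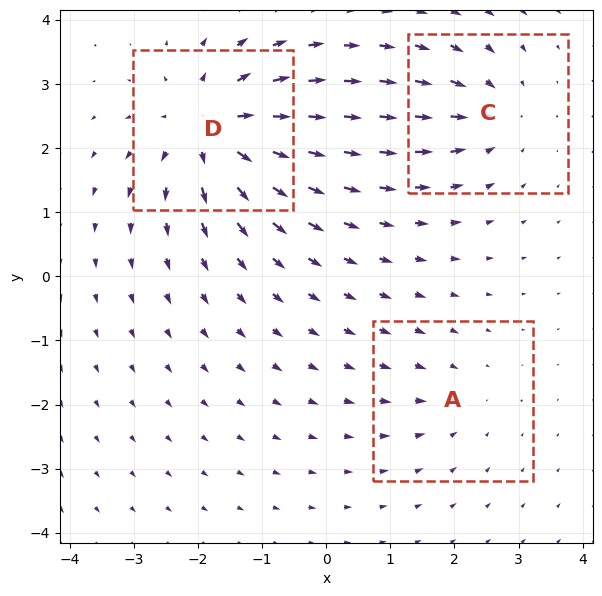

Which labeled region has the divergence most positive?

D

Divergence at each region's feature centre — A: about -2, C: about -3, D: about +6. Region D is most positive.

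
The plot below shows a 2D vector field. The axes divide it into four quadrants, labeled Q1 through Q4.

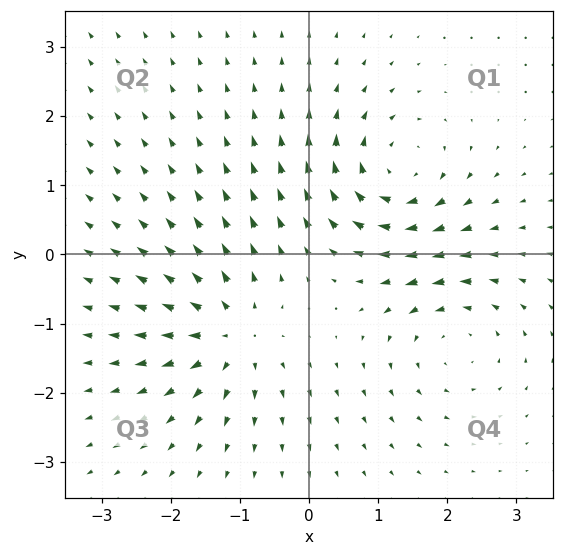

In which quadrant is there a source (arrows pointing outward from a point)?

Q3

The source sits at approximately (-1.1, -1.2), which lies in quadrant Q3. The divergence there is about +5, positive as expected for a source.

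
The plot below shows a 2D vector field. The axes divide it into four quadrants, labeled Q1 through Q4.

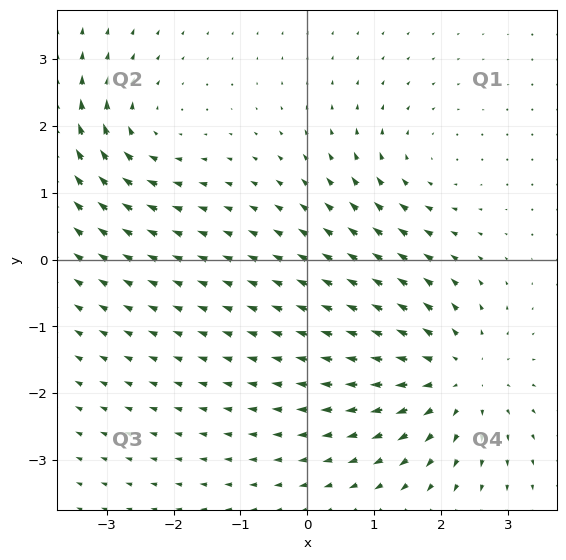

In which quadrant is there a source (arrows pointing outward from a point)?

The source sits at approximately (2.2, -1.7), which lies in quadrant Q4. The divergence there is about +4, positive as expected for a source.

Q4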